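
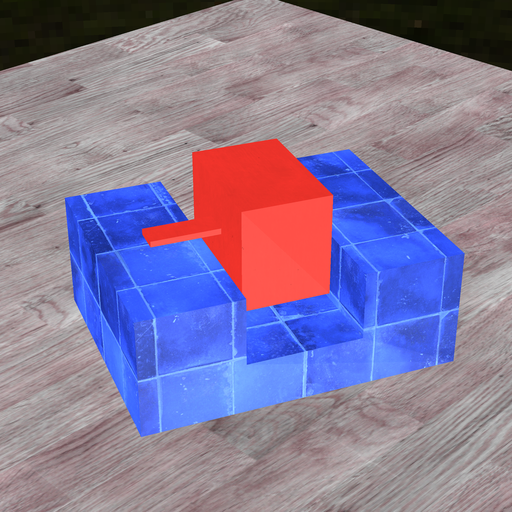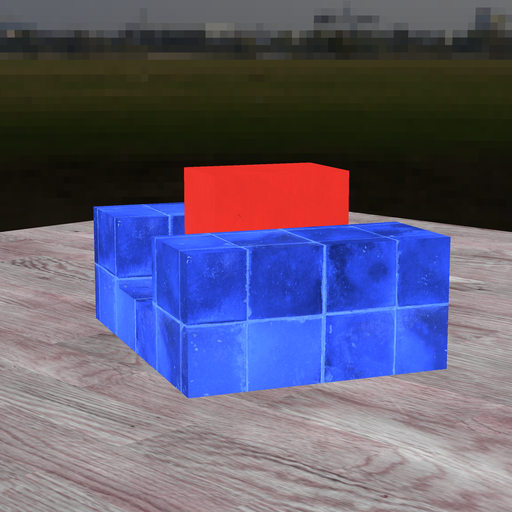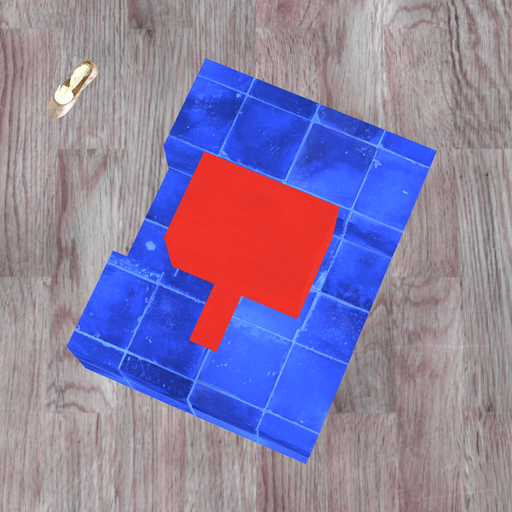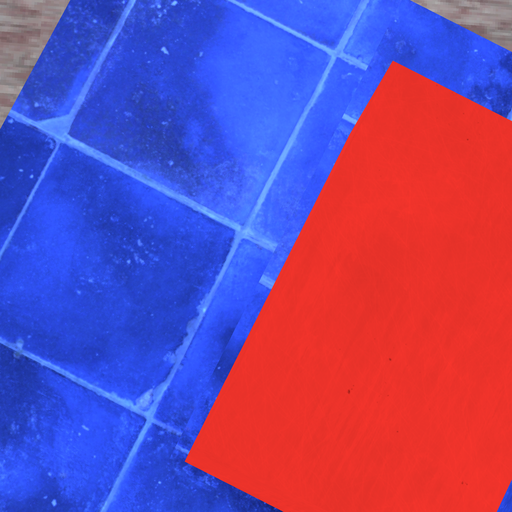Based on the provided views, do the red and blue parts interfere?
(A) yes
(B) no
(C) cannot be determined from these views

(B) no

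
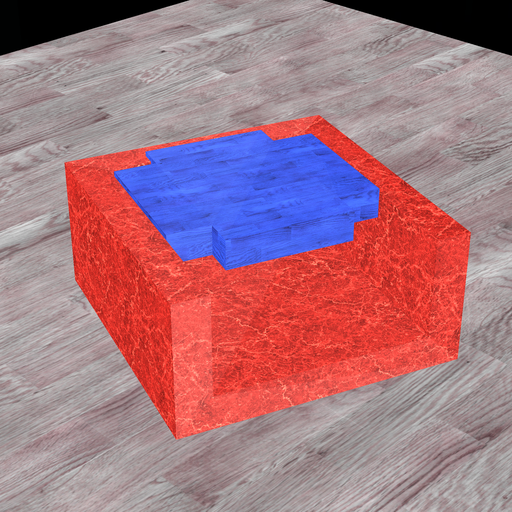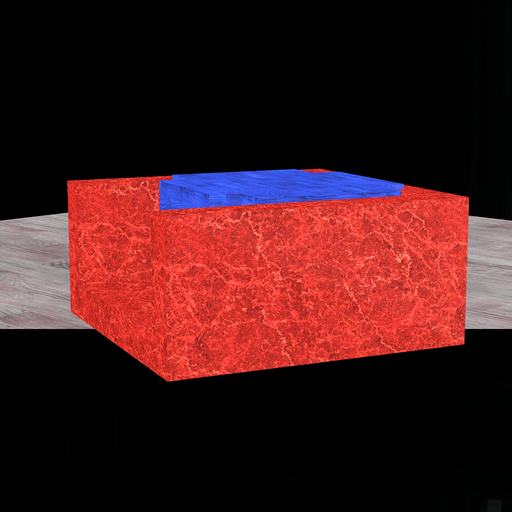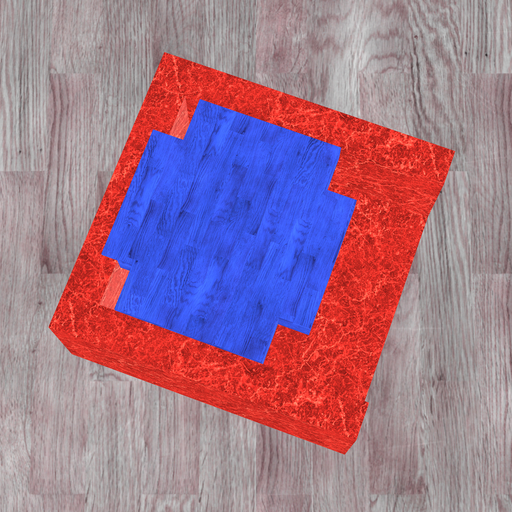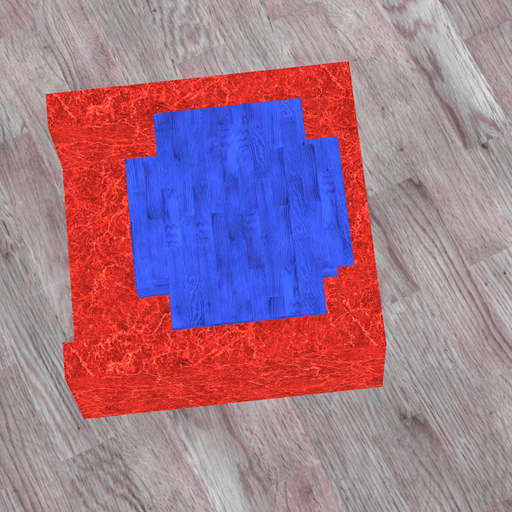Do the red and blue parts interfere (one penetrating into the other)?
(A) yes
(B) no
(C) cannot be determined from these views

(A) yes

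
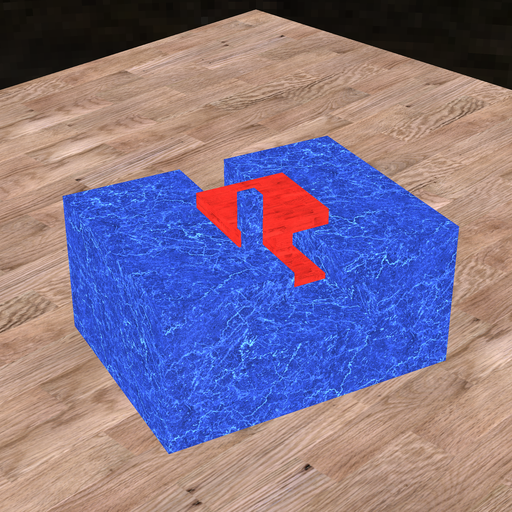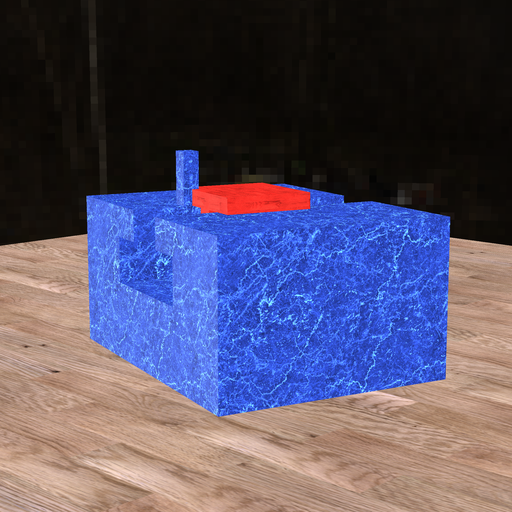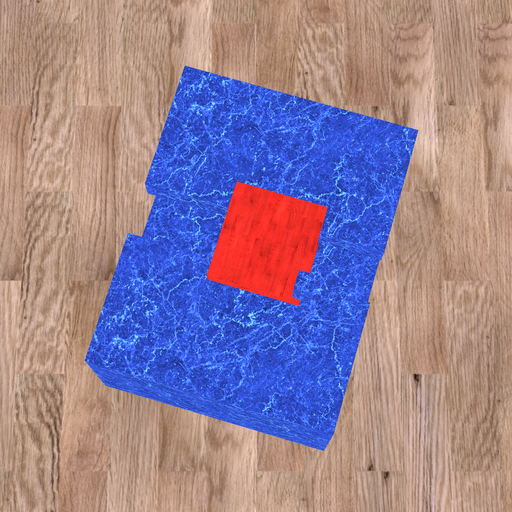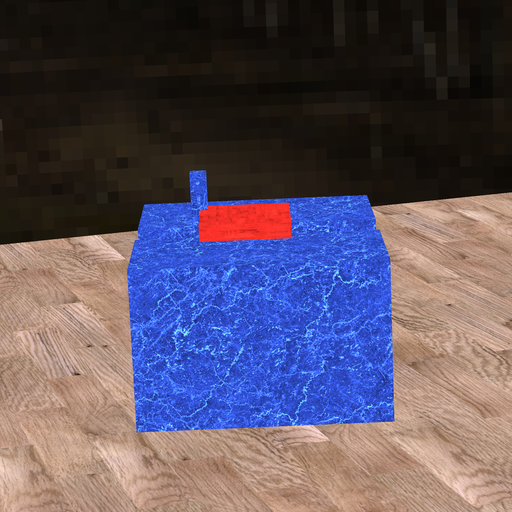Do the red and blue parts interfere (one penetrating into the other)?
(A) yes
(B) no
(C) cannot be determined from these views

(A) yes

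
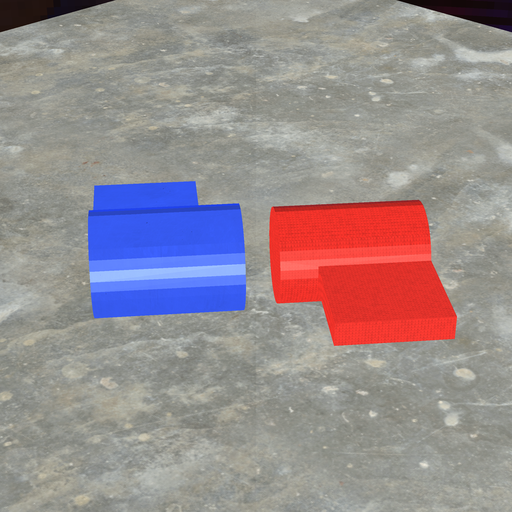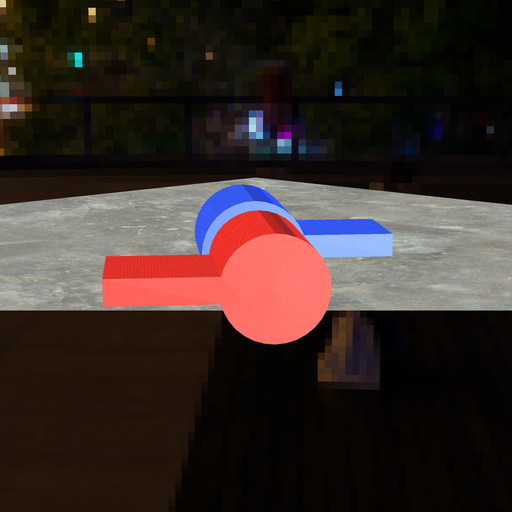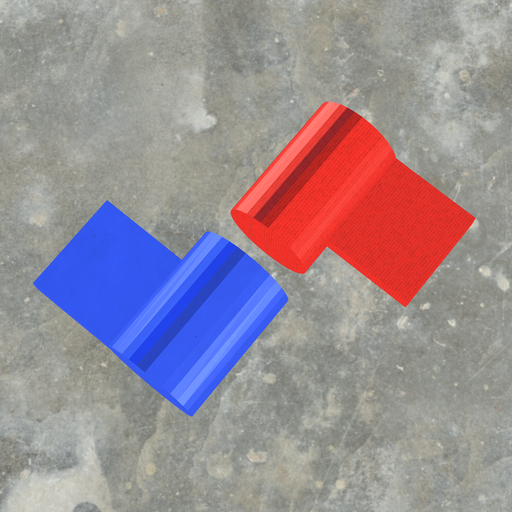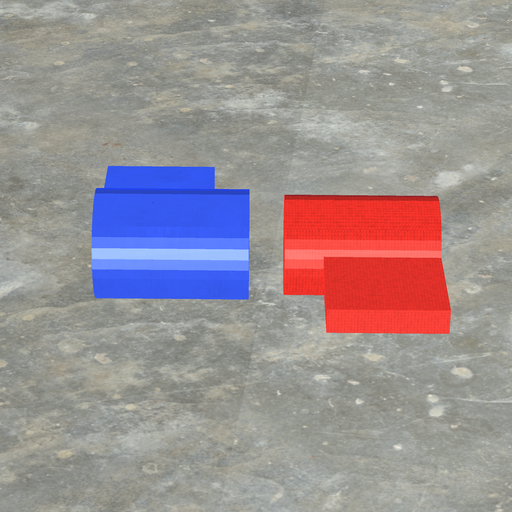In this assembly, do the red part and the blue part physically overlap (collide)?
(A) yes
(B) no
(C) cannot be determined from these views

(B) no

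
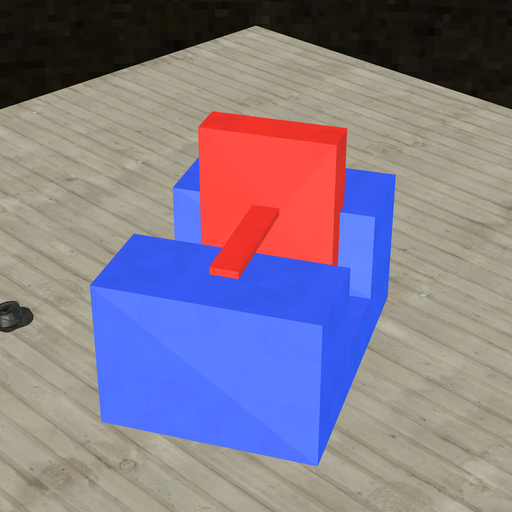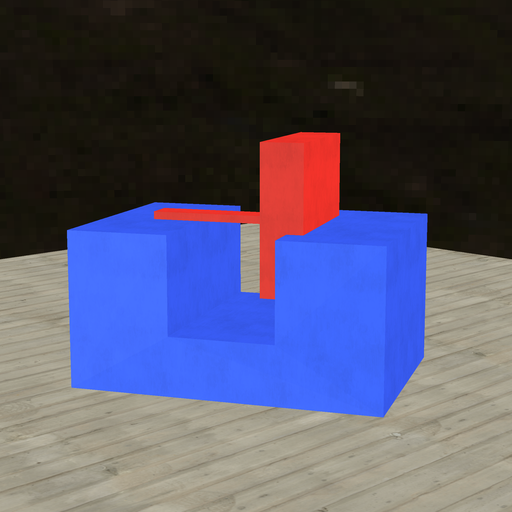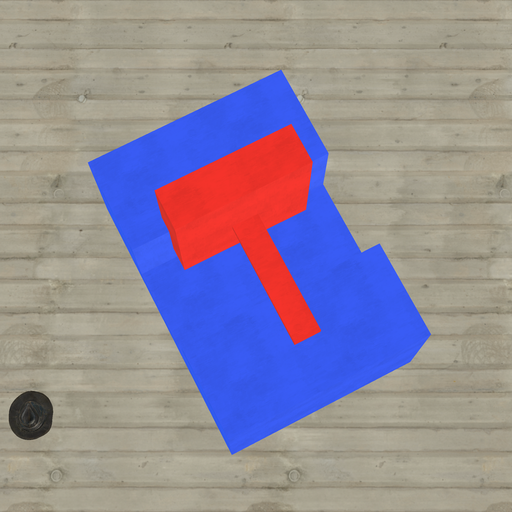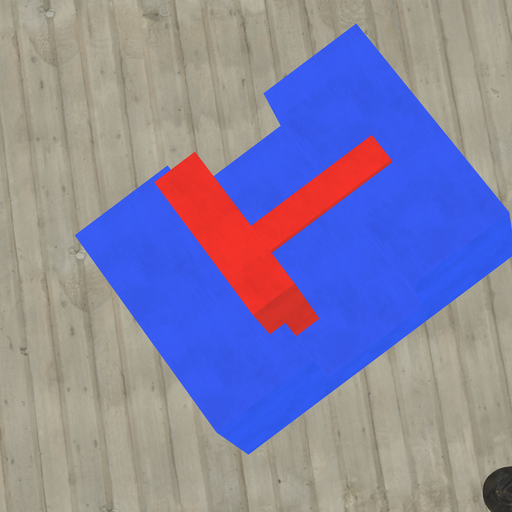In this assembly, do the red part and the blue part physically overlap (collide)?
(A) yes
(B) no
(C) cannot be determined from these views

(A) yes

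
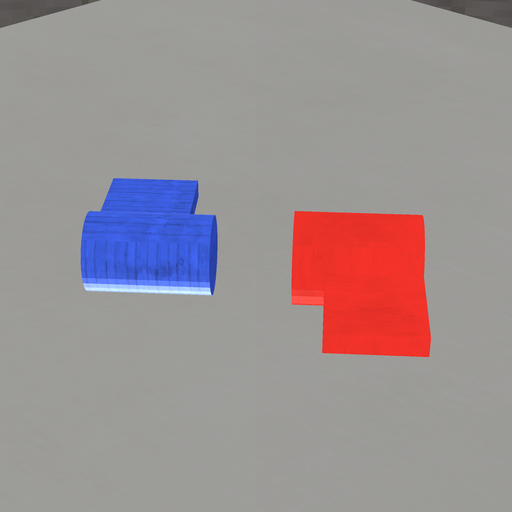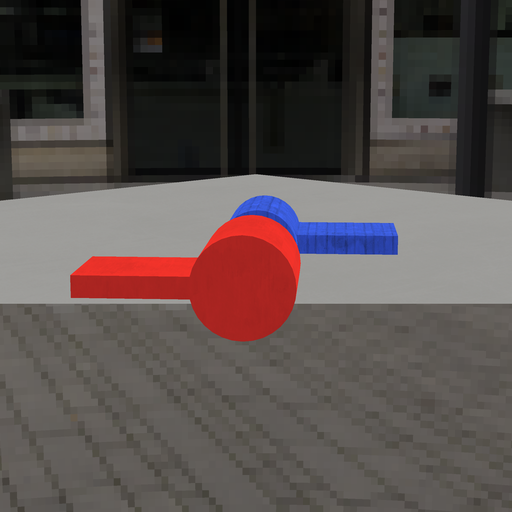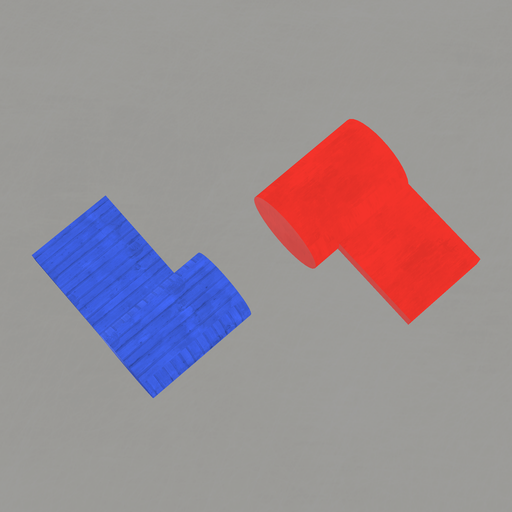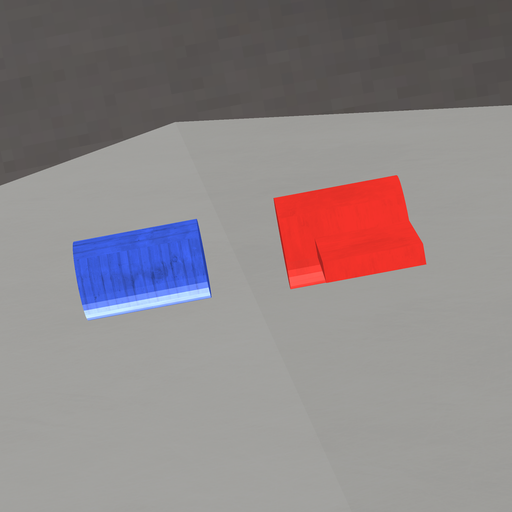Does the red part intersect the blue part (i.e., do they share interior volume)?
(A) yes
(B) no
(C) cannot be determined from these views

(B) no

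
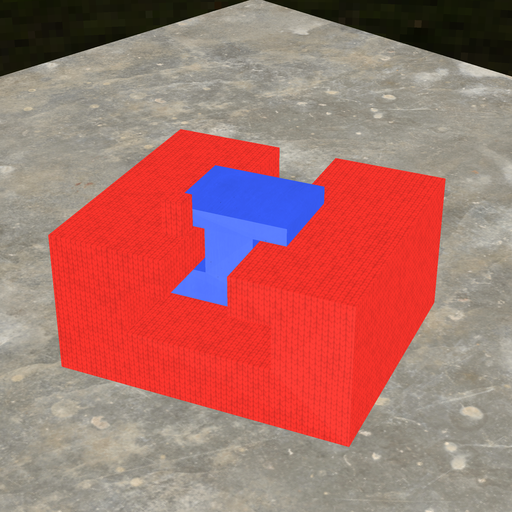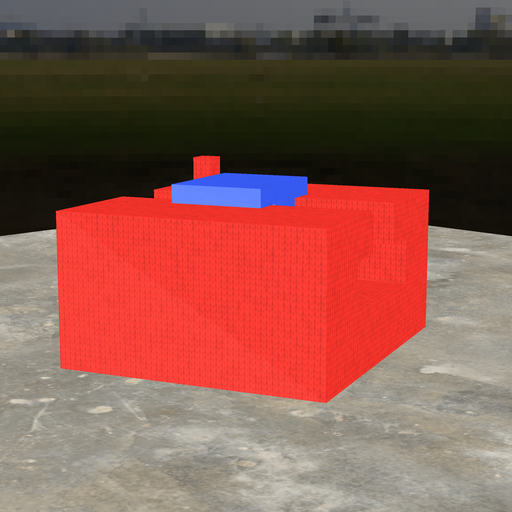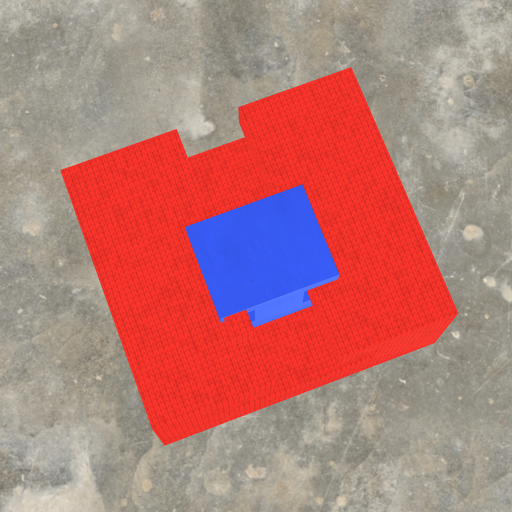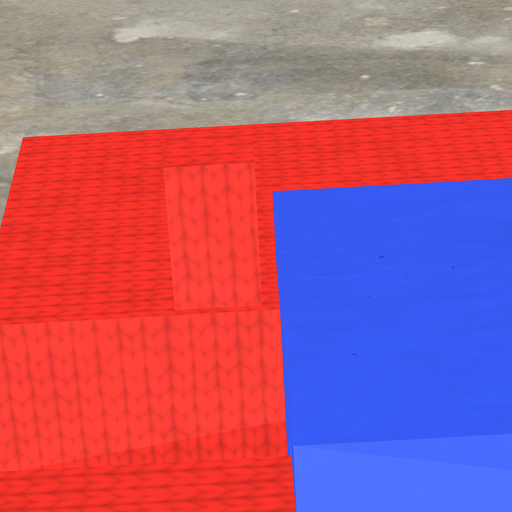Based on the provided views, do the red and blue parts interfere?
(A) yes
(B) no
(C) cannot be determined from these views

(B) no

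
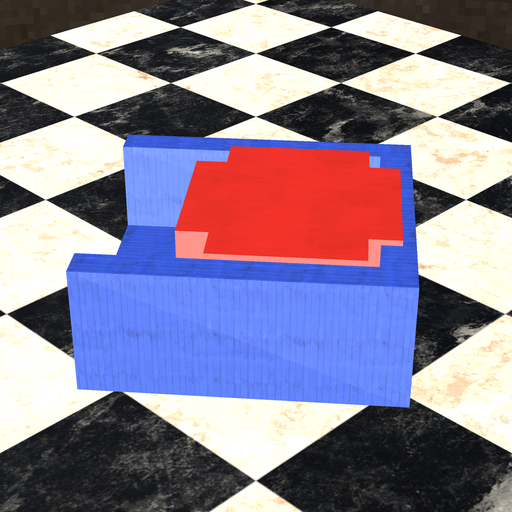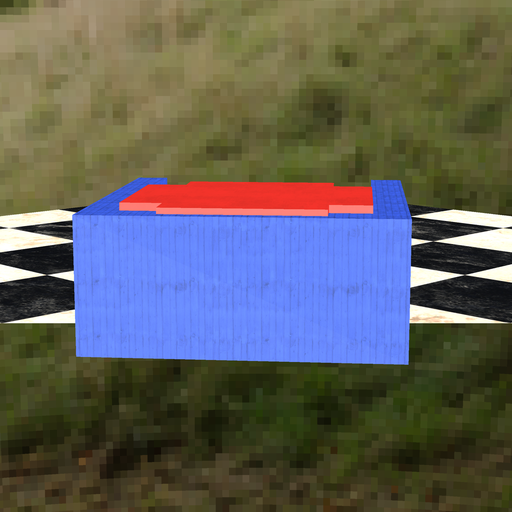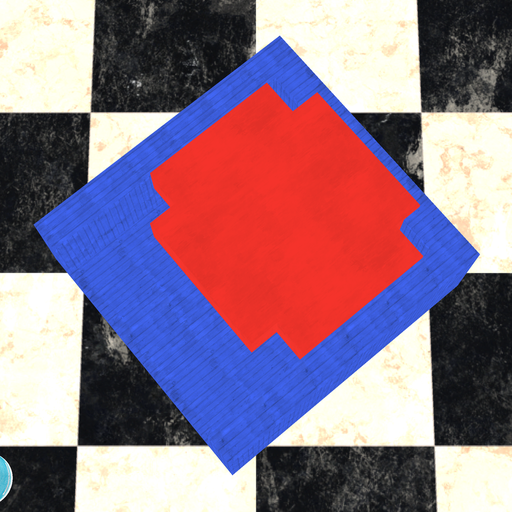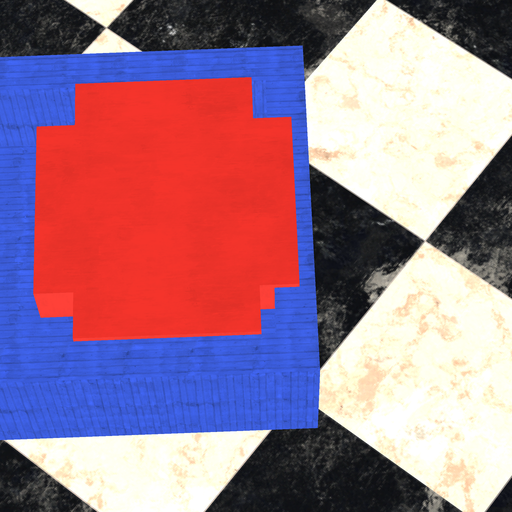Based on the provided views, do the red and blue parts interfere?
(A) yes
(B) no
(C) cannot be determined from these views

(A) yes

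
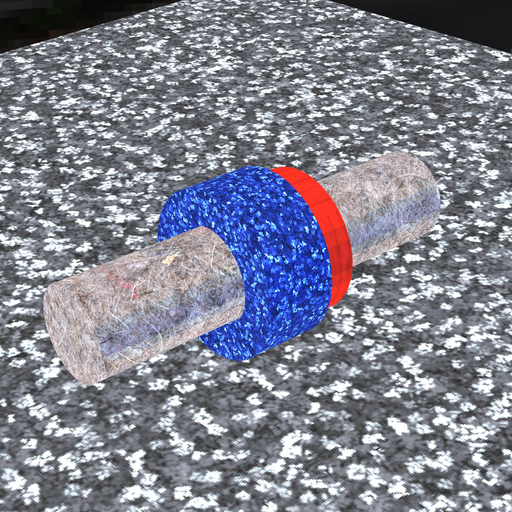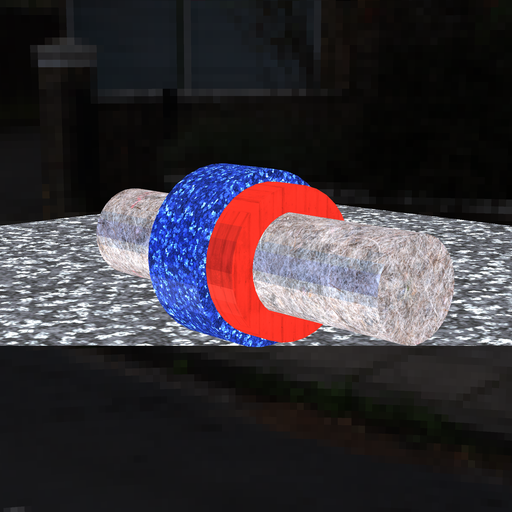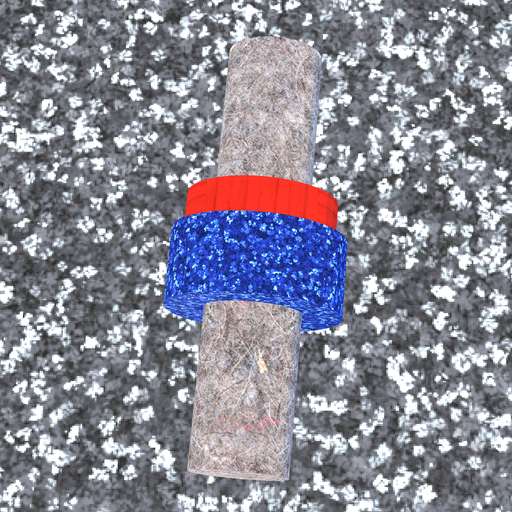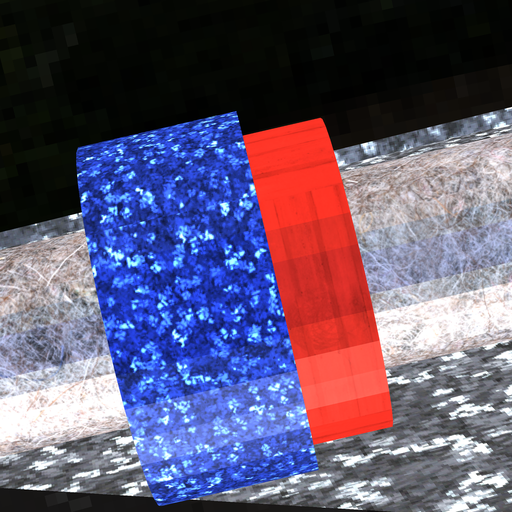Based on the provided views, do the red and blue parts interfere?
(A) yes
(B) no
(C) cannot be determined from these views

(A) yes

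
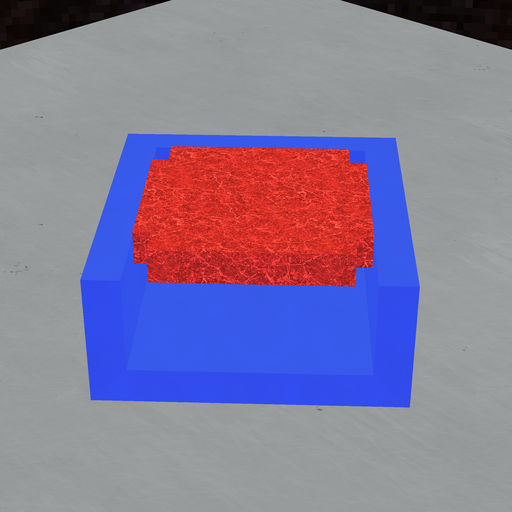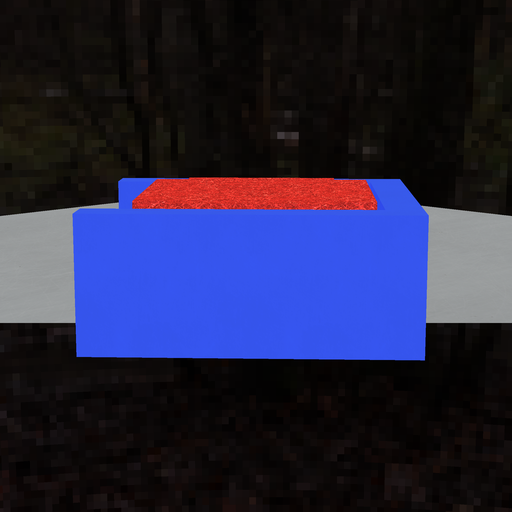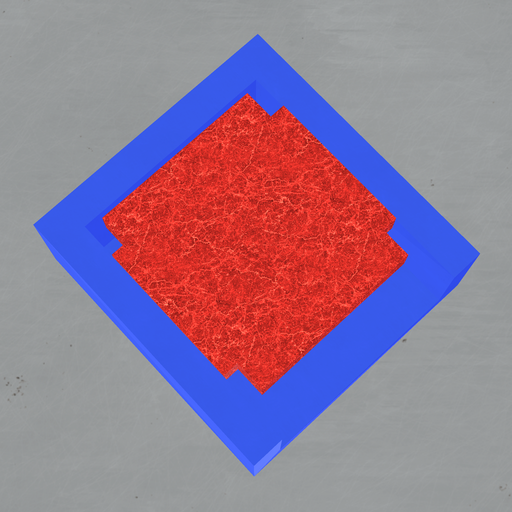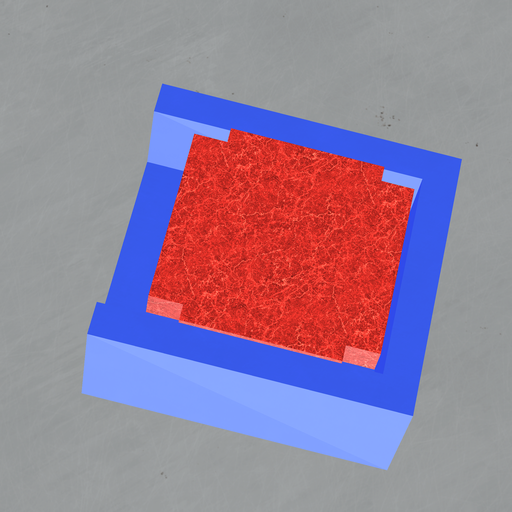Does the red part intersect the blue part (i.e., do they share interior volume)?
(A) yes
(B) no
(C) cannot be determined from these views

(B) no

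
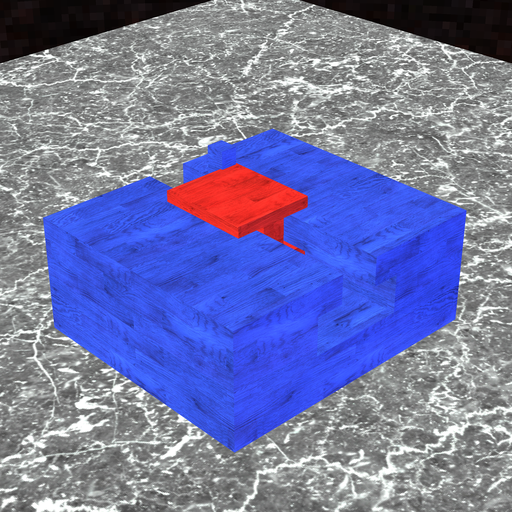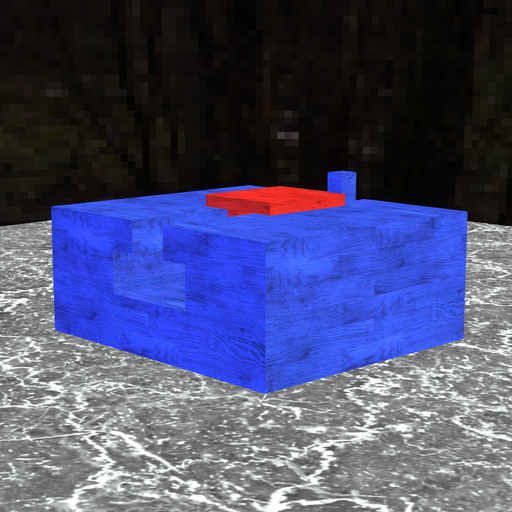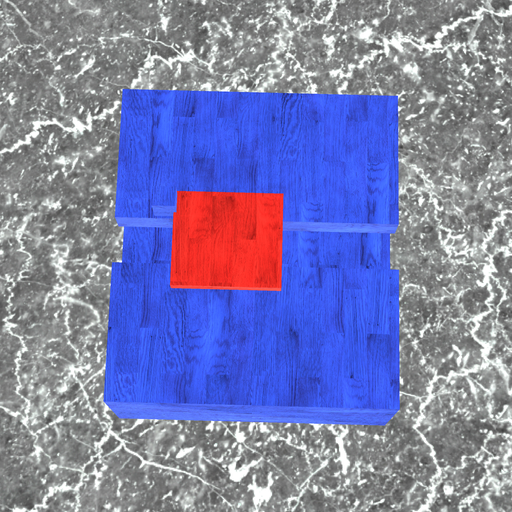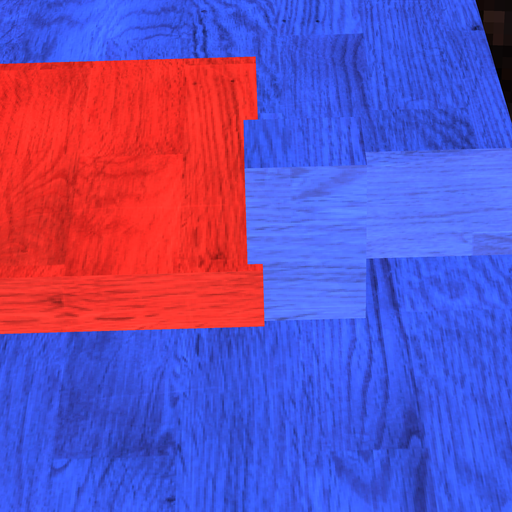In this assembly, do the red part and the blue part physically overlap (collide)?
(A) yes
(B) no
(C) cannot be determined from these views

(A) yes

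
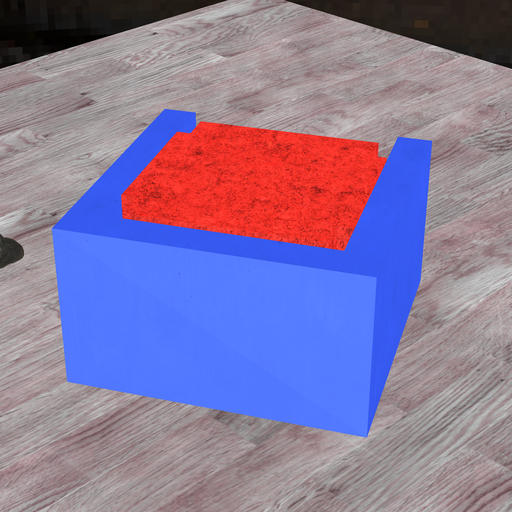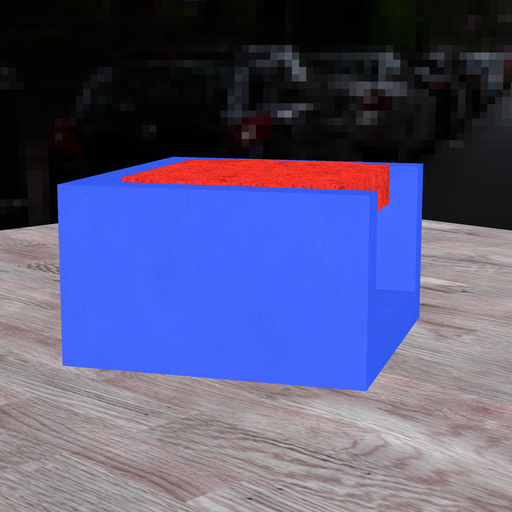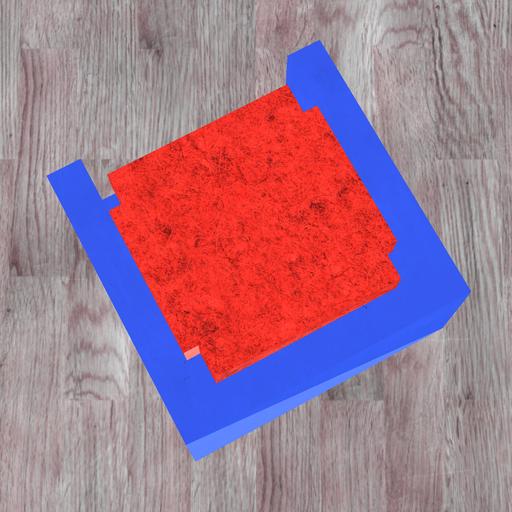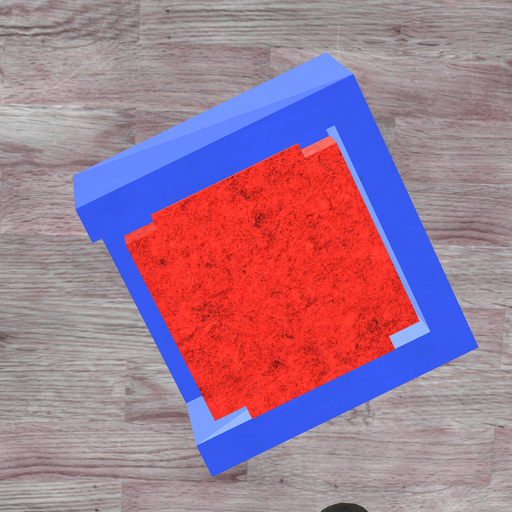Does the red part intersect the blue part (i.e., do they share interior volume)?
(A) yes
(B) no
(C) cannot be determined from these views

(B) no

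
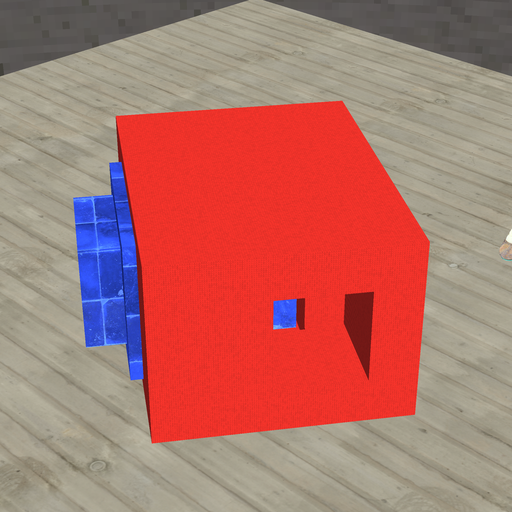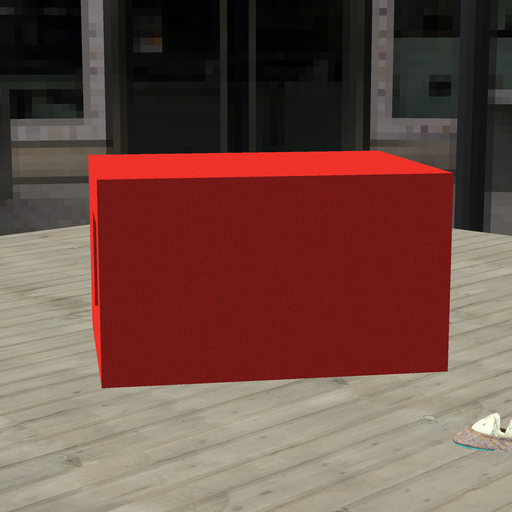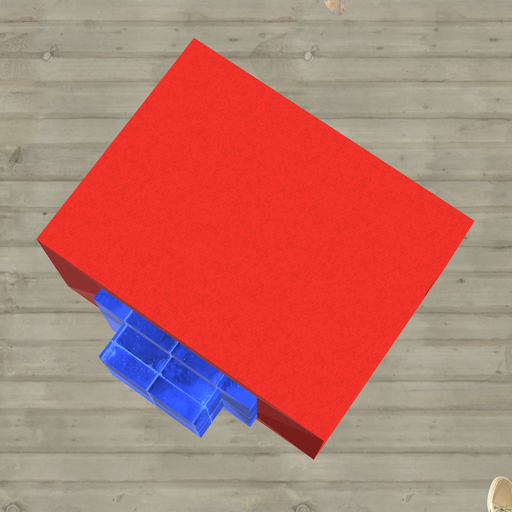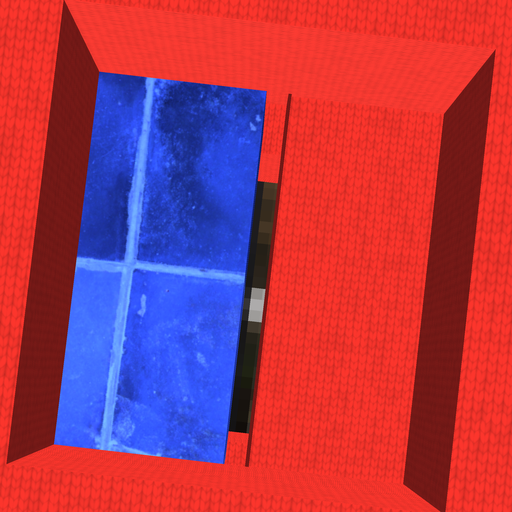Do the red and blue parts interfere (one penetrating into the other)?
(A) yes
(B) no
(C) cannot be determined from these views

(B) no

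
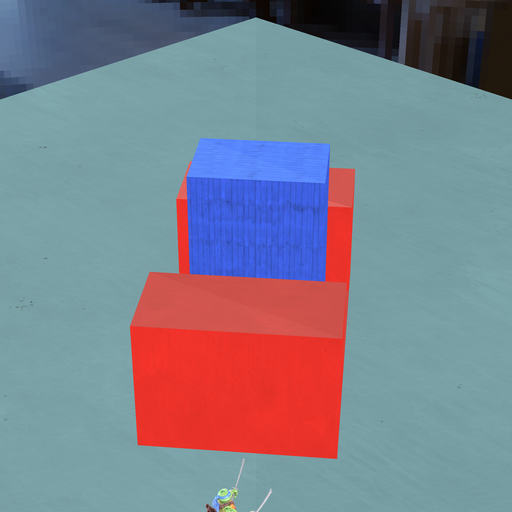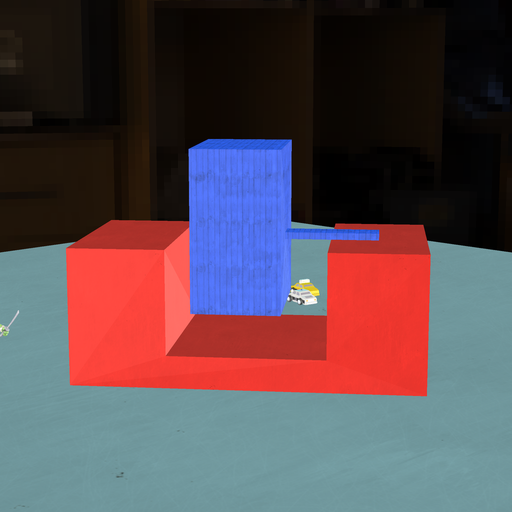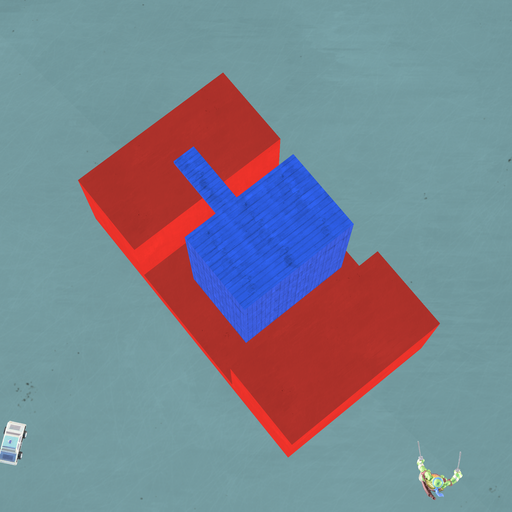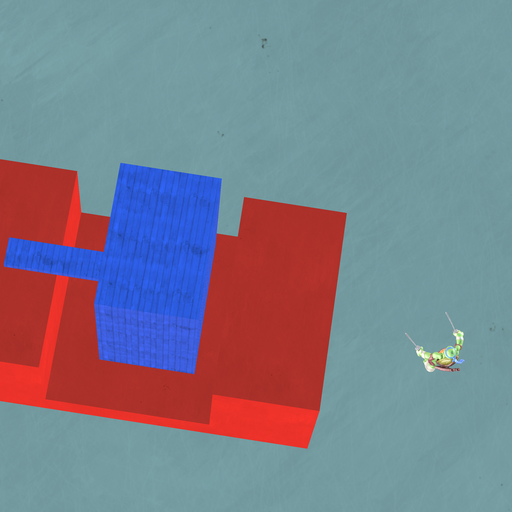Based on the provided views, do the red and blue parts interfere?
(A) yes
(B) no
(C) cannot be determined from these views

(B) no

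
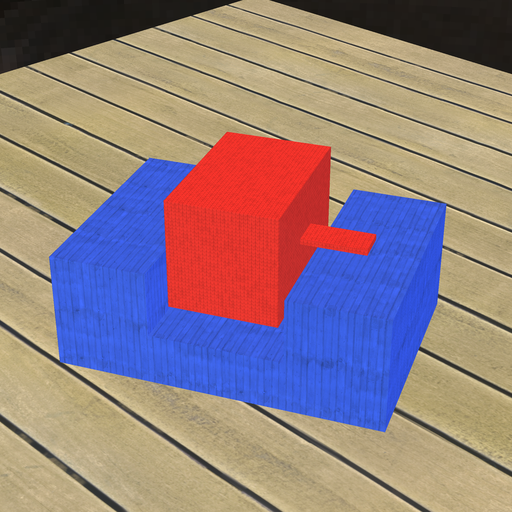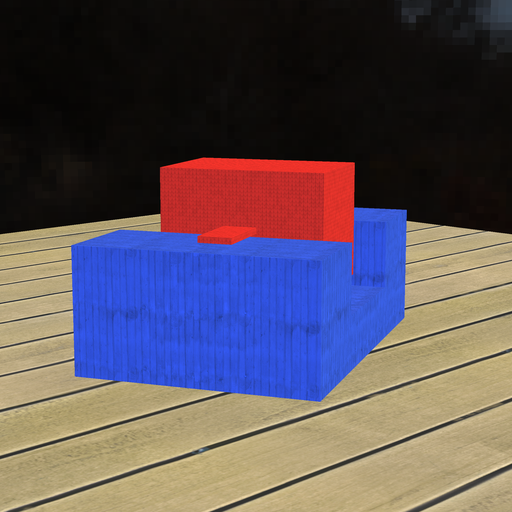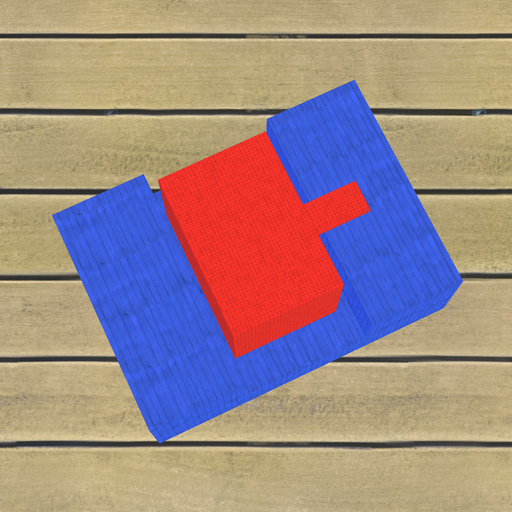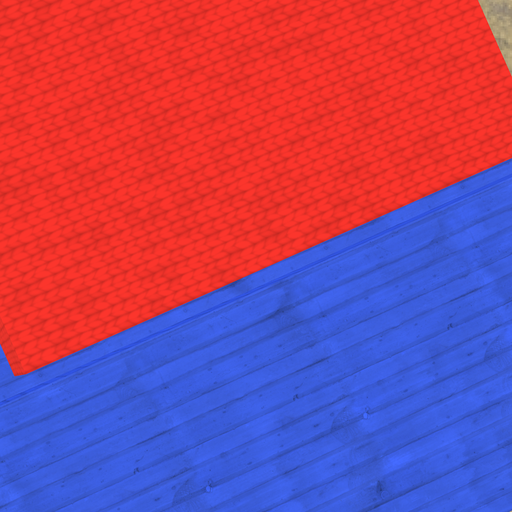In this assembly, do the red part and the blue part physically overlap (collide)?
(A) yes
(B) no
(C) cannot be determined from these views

(B) no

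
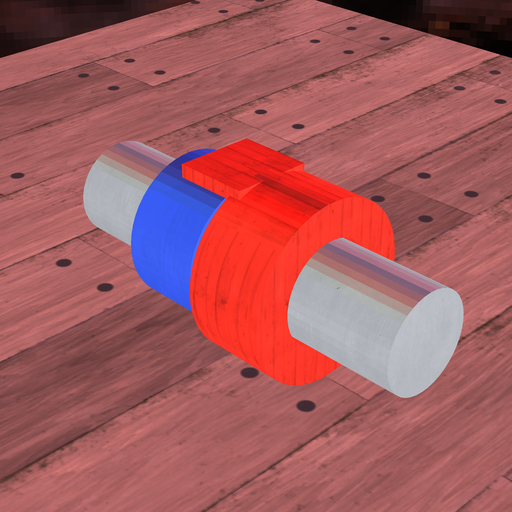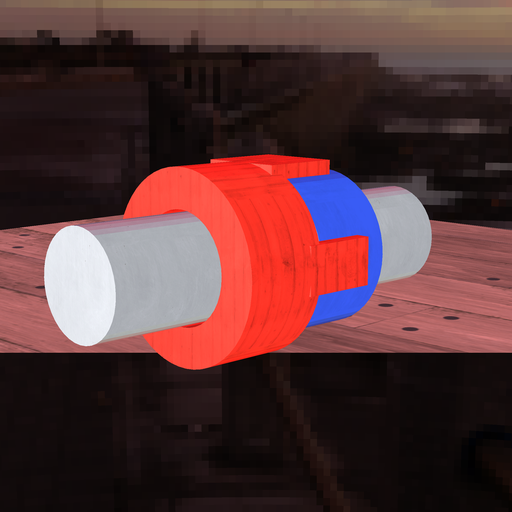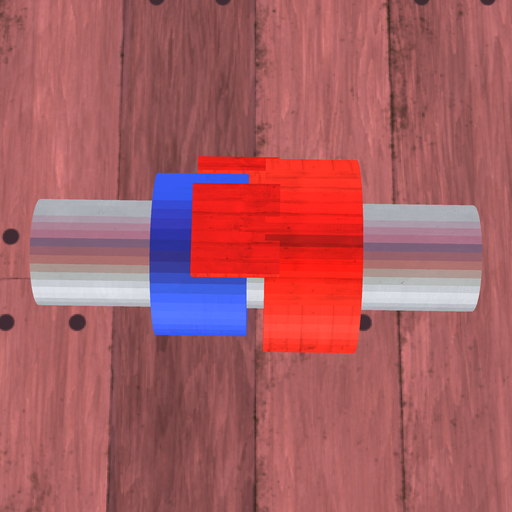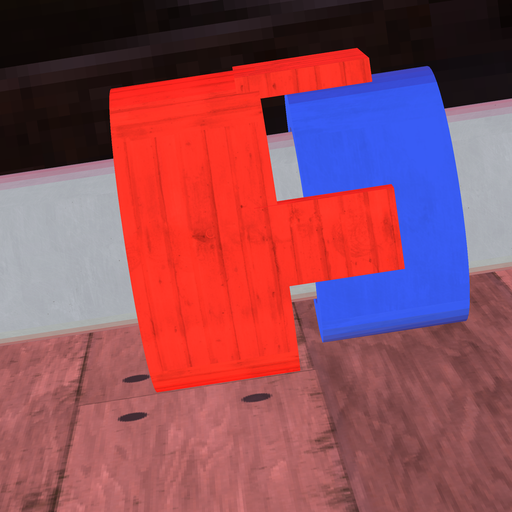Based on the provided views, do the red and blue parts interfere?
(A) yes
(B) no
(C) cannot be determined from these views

(B) no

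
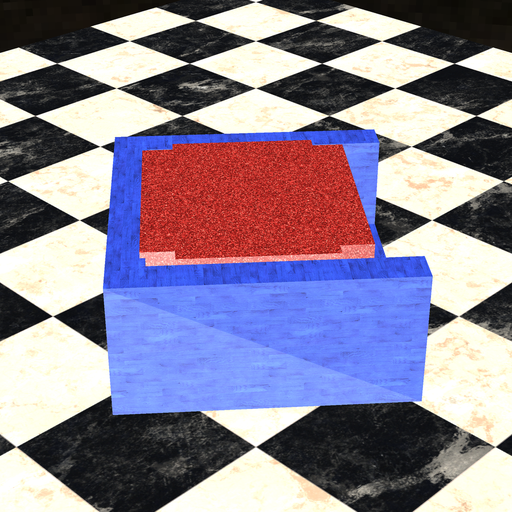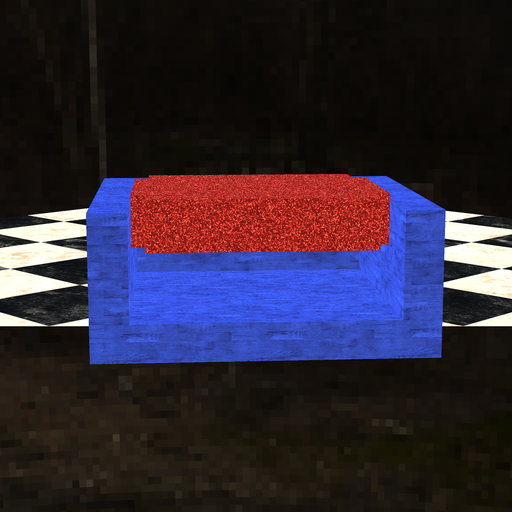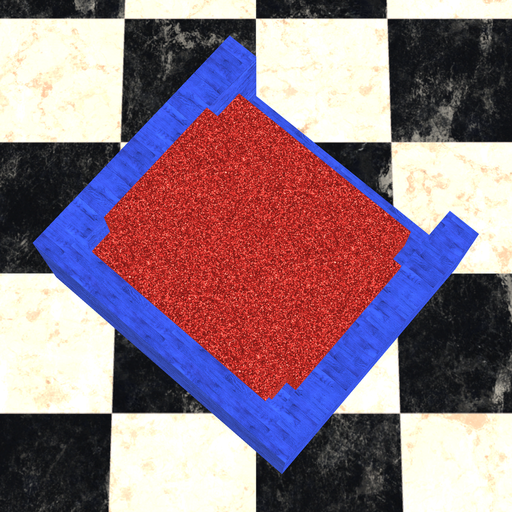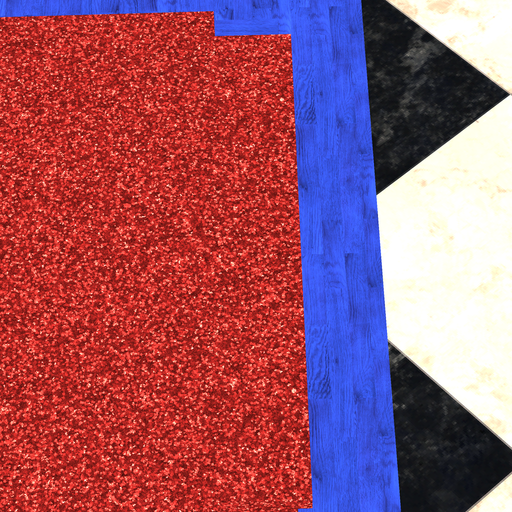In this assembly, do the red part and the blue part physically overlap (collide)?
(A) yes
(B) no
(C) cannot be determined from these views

(A) yes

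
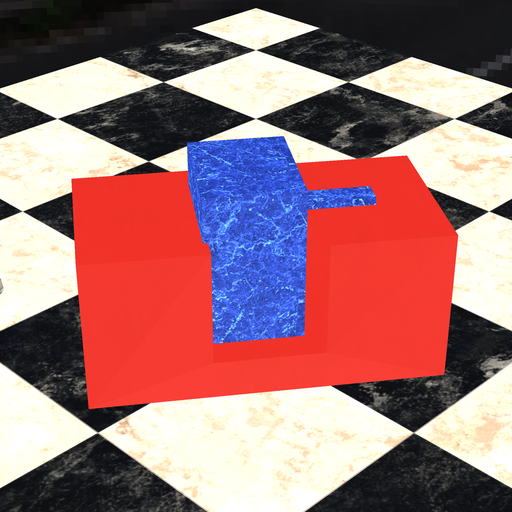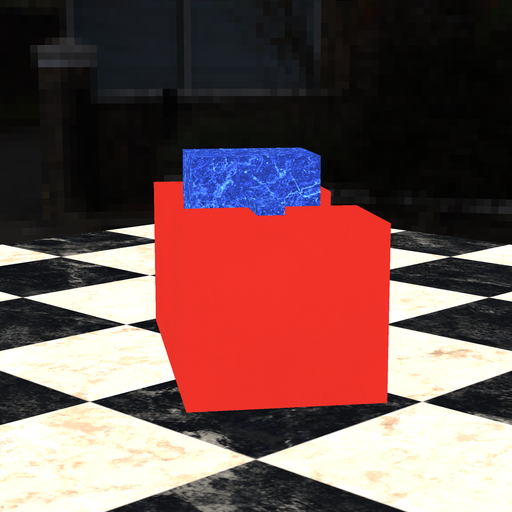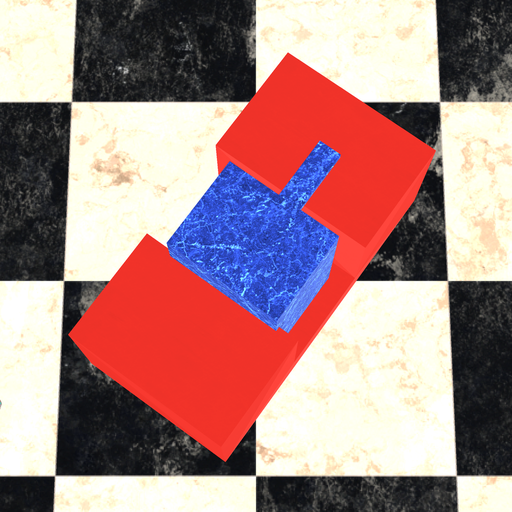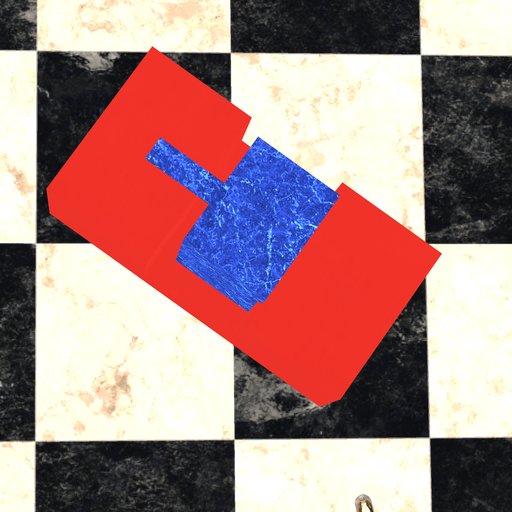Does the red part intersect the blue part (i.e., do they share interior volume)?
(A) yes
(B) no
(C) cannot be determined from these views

(A) yes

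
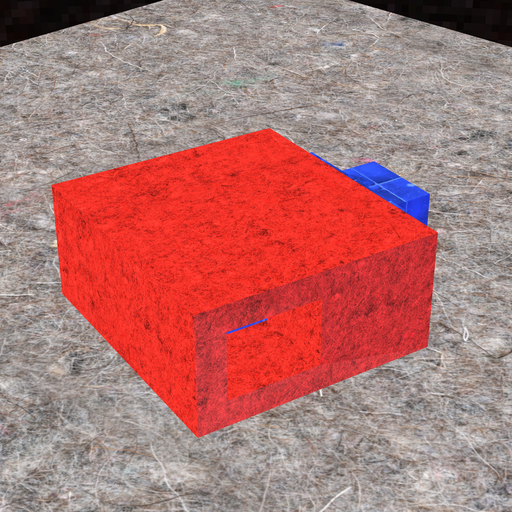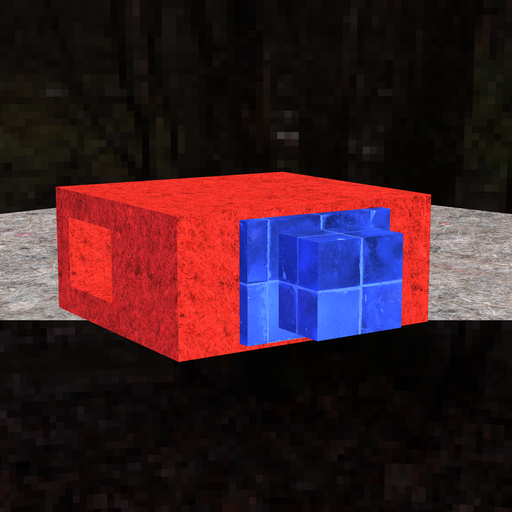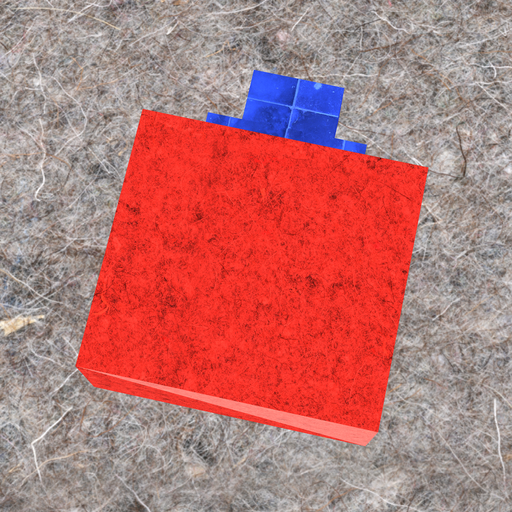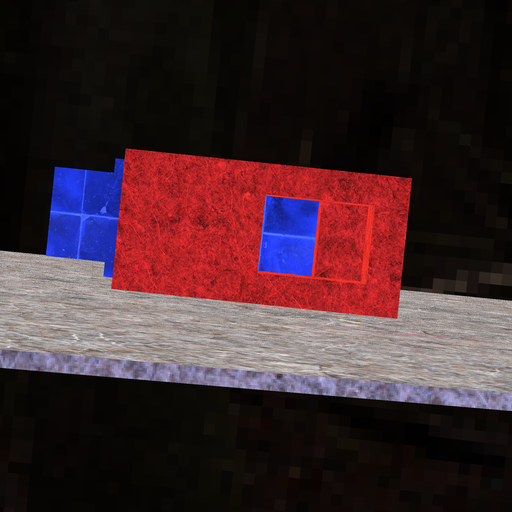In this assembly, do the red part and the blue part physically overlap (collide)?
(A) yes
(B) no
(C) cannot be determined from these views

(B) no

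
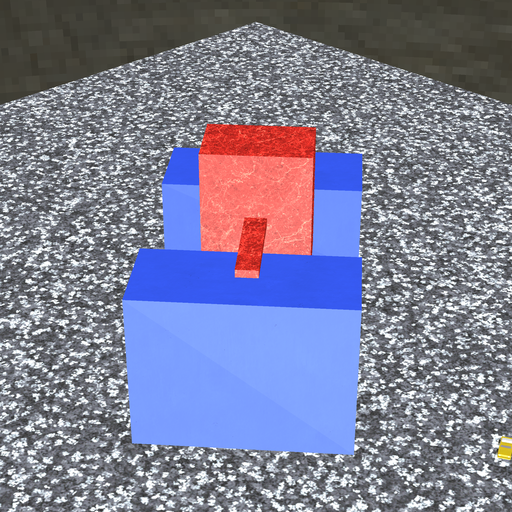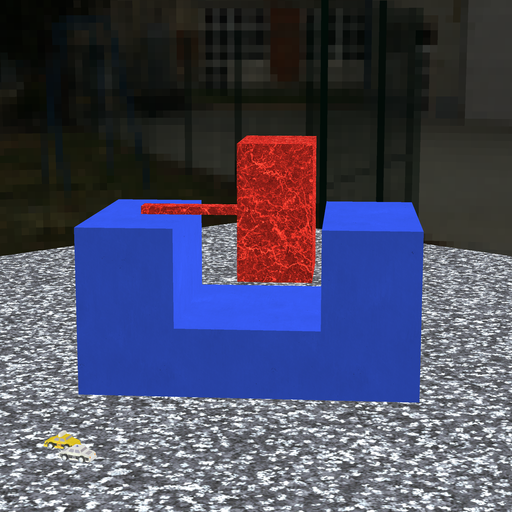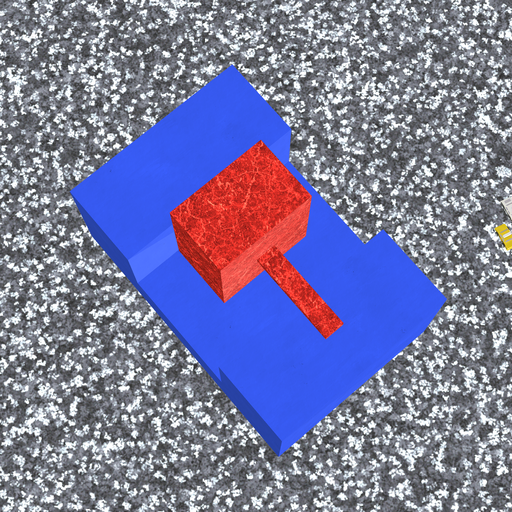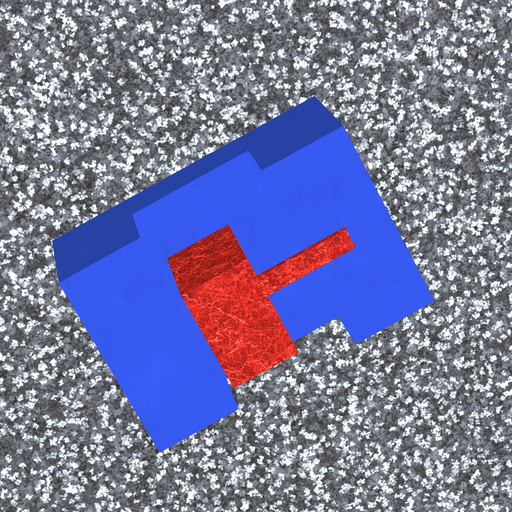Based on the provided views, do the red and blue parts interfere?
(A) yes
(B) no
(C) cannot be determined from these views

(B) no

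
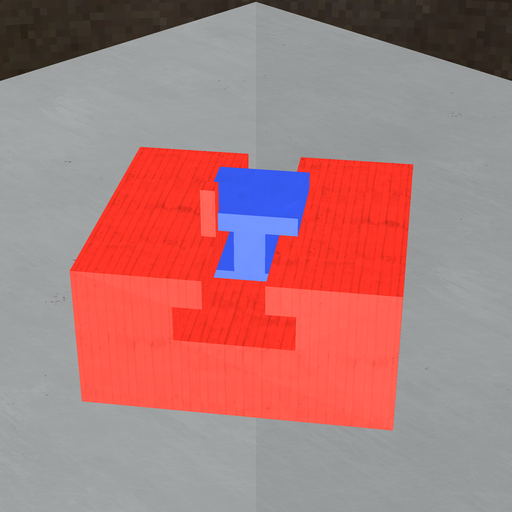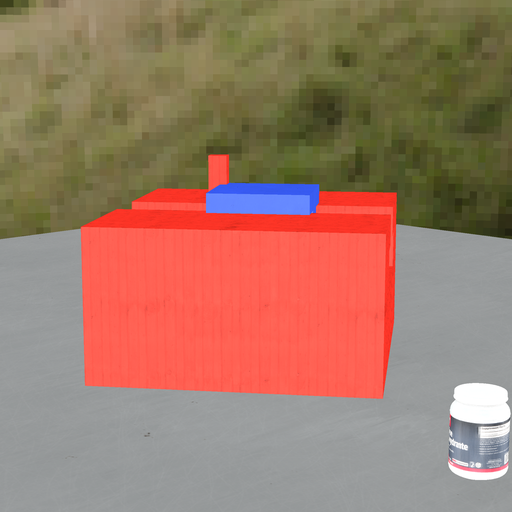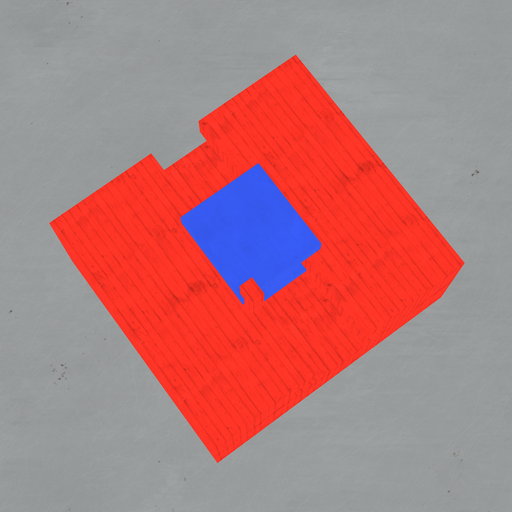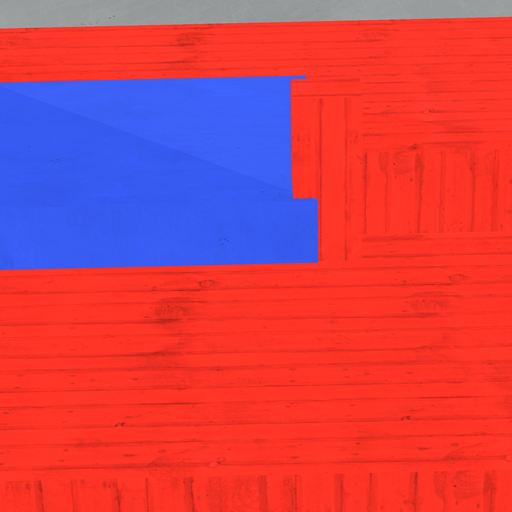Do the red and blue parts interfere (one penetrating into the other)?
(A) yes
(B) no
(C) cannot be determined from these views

(A) yes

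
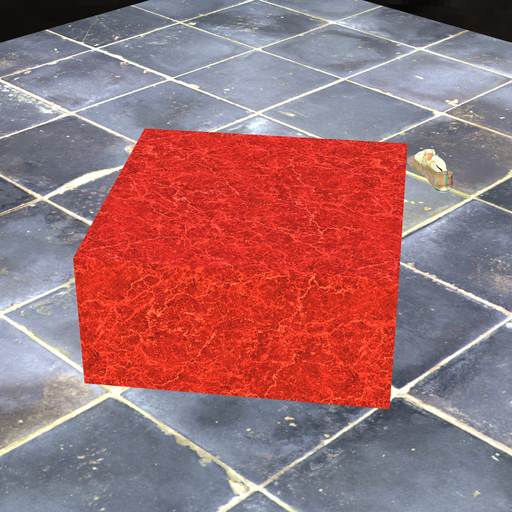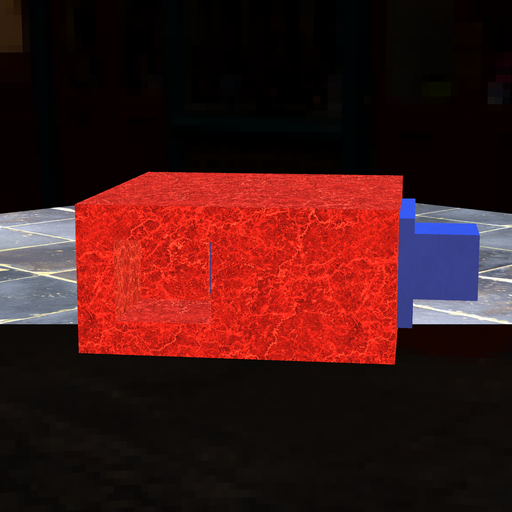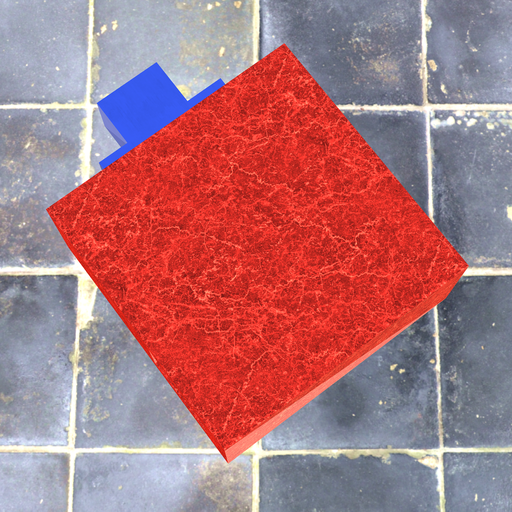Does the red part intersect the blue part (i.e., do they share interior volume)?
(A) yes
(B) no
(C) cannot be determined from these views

(A) yes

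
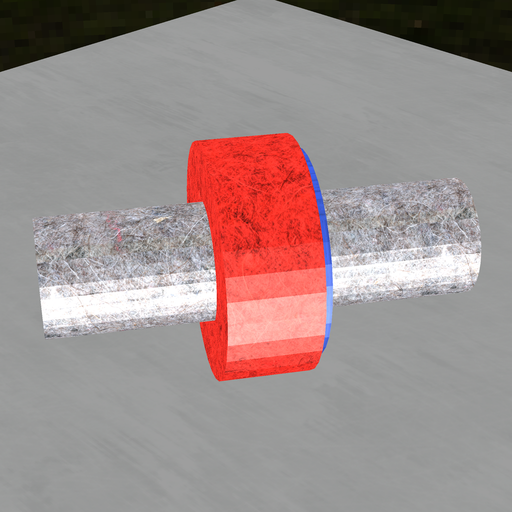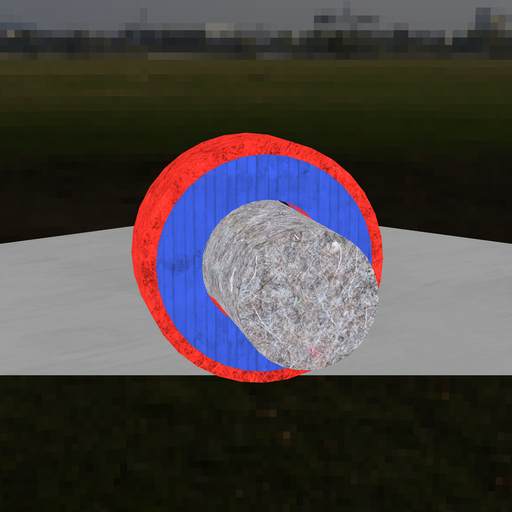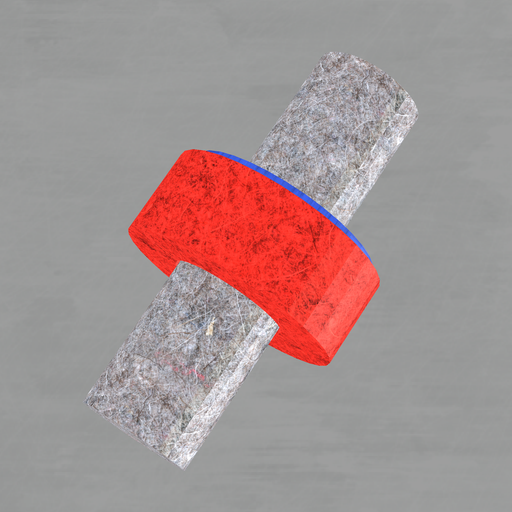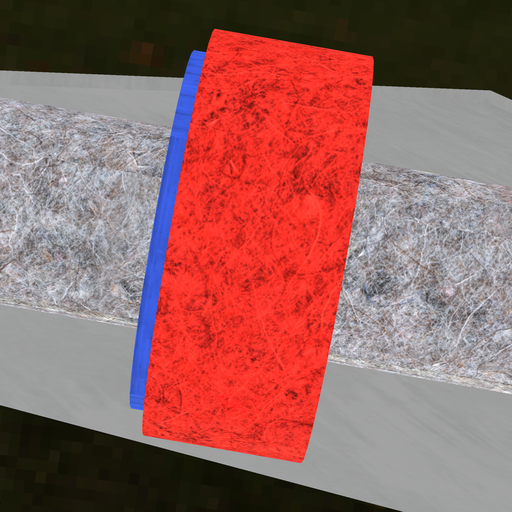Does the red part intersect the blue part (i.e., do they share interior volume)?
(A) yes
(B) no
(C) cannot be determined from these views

(A) yes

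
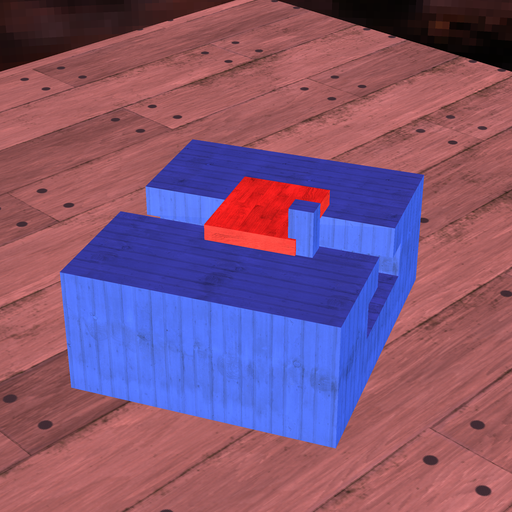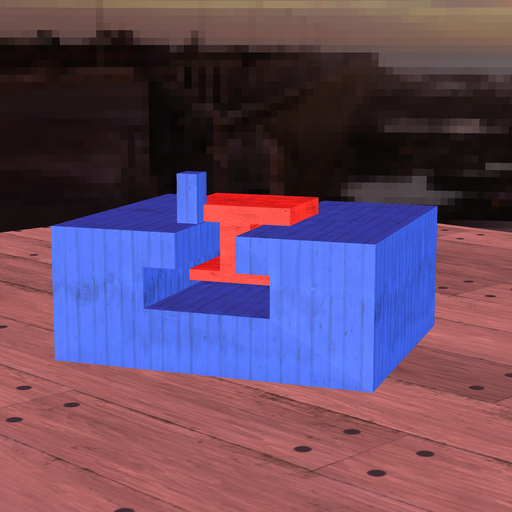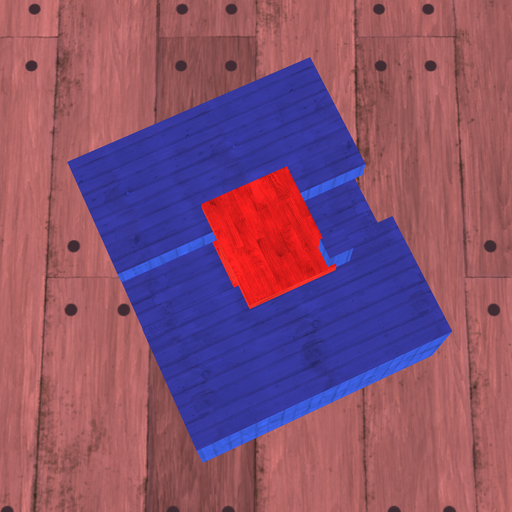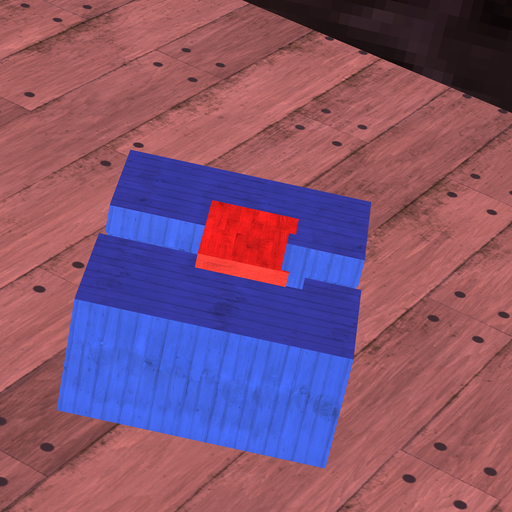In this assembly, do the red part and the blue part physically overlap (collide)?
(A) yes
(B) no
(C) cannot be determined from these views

(A) yes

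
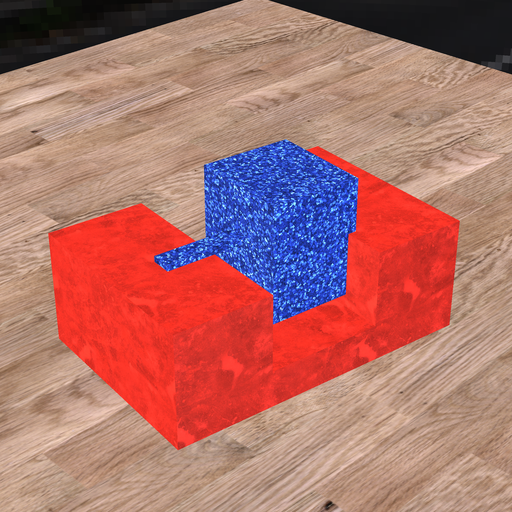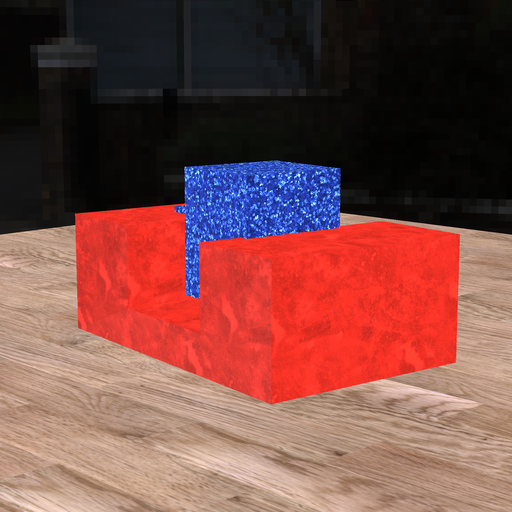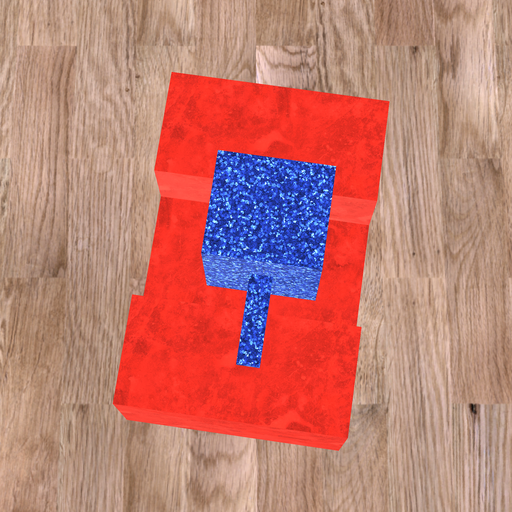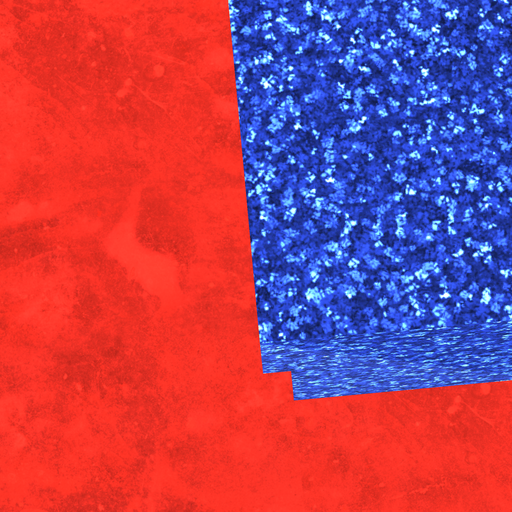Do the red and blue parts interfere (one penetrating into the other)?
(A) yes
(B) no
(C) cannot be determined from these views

(A) yes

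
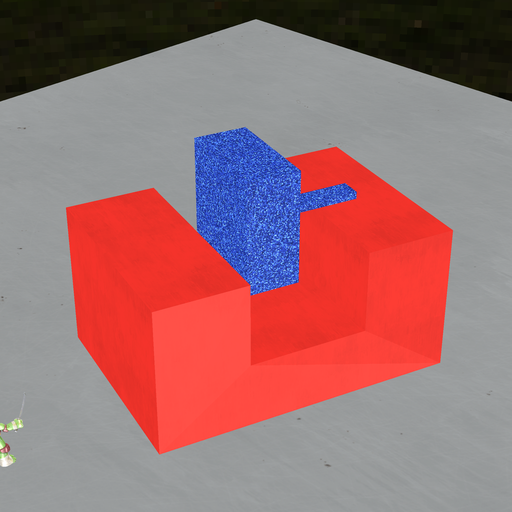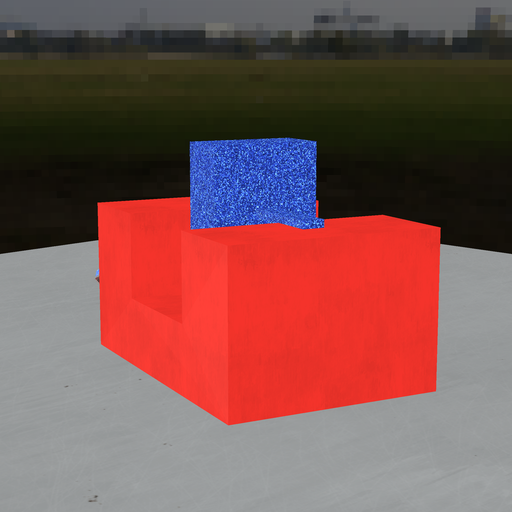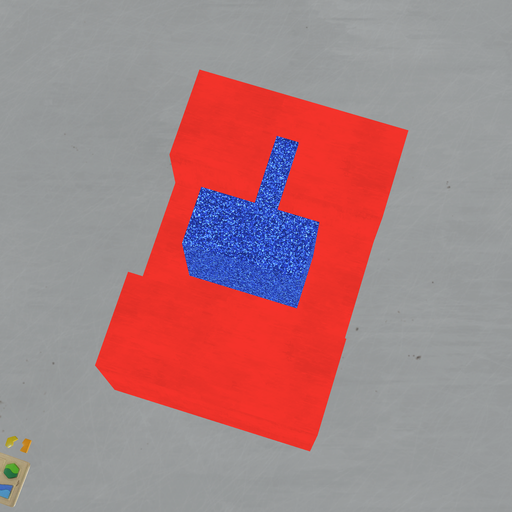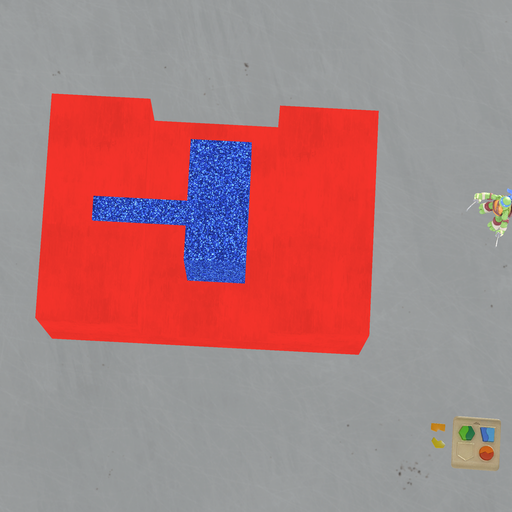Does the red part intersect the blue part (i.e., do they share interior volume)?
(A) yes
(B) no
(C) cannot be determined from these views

(B) no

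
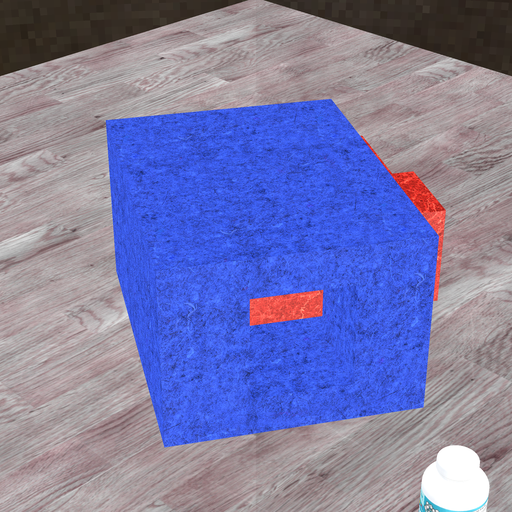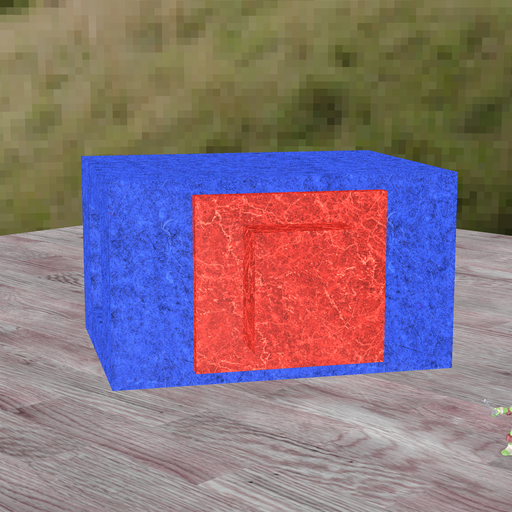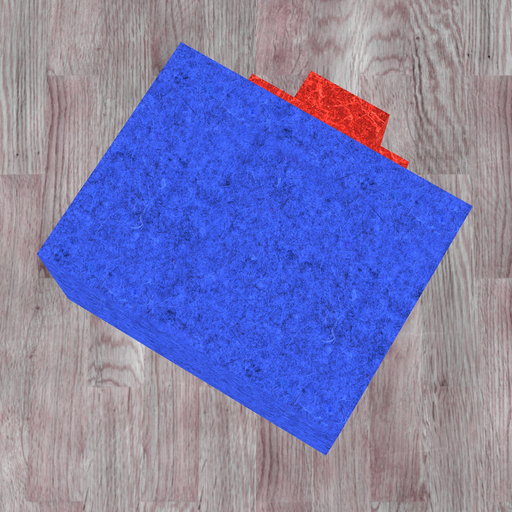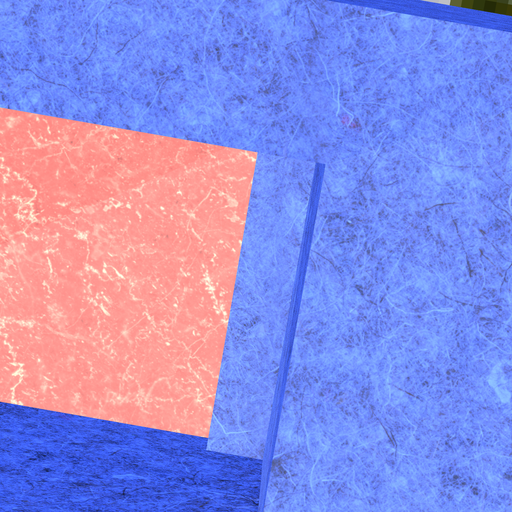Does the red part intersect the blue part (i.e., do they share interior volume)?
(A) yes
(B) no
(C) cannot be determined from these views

(A) yes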